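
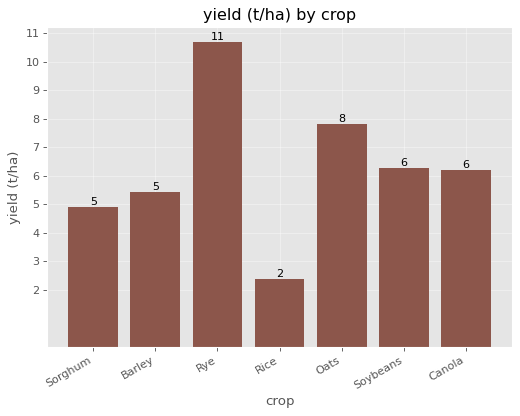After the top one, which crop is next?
Oats

Top 3: Rye ≈ 11, Oats ≈ 8, Soybeans ≈ 6.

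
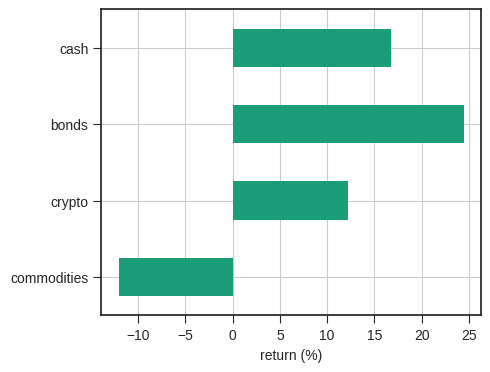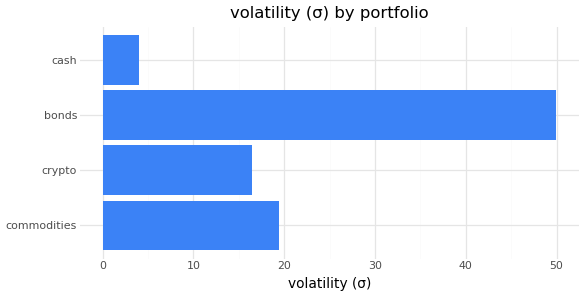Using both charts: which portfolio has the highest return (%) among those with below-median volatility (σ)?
Chart 2 median volatility (σ) ≈ 20; below-median portfolios: crypto, cash. Among those, cash has the highest return (%) (≈ 15).

cash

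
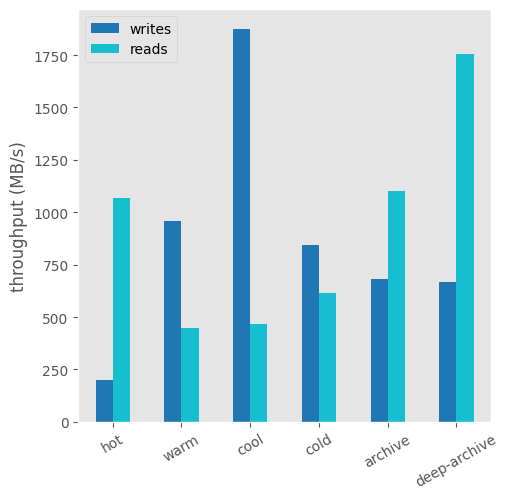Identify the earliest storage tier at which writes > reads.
warm

hot: writes ≈ 200 vs reads ≈ 1000 (not yet); warm: writes ≈ 1000 vs reads ≈ 400 (first crossover).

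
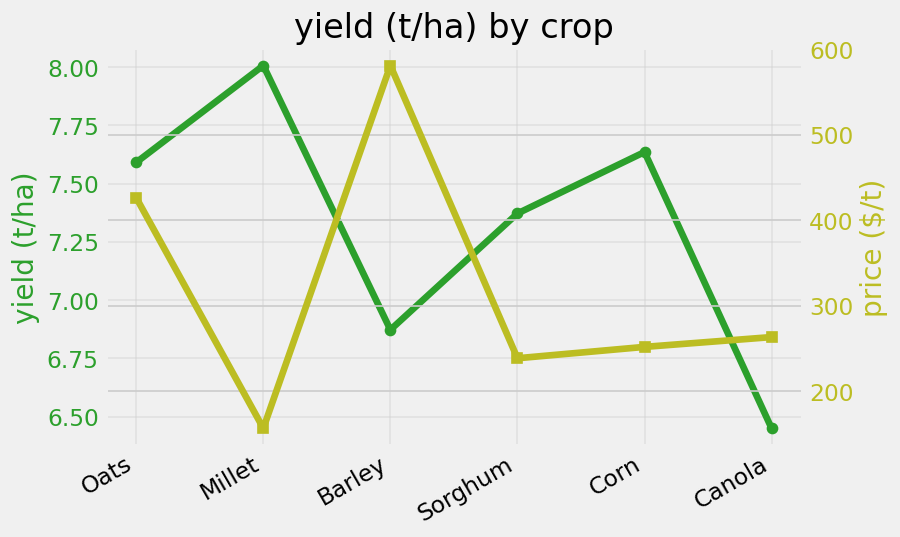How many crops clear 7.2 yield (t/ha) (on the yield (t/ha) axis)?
Above 7.2: Oats, Millet, Sorghum, Corn.

4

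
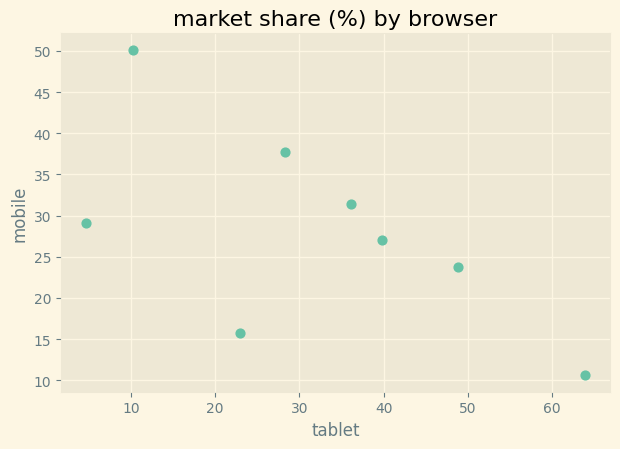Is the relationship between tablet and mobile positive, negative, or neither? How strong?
negative, moderate

Points are negatively correlated; moderate (|r| ≈ 0.6).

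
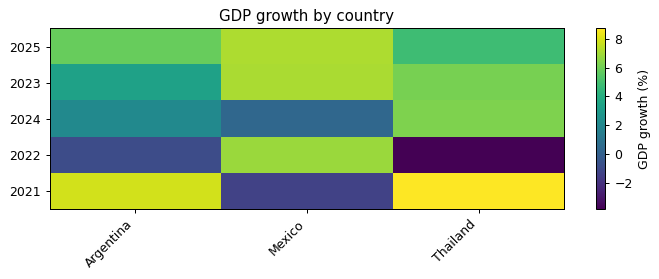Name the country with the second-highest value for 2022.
Argentina

Top 3 for 2022: Mexico ≈ 6, Argentina ≈ 0, Thailand ≈ -4.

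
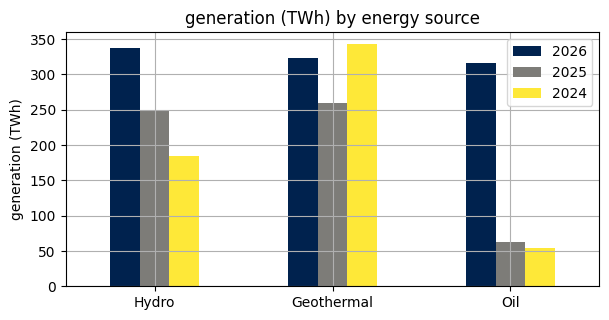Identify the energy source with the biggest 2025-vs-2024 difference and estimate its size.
Geothermal: 2025 ≈ 250, 2024 ≈ 350 → gap ≈ 100. Next-largest (Hydro) is only ≈ 50.

Geothermal, ≈ 100 TWh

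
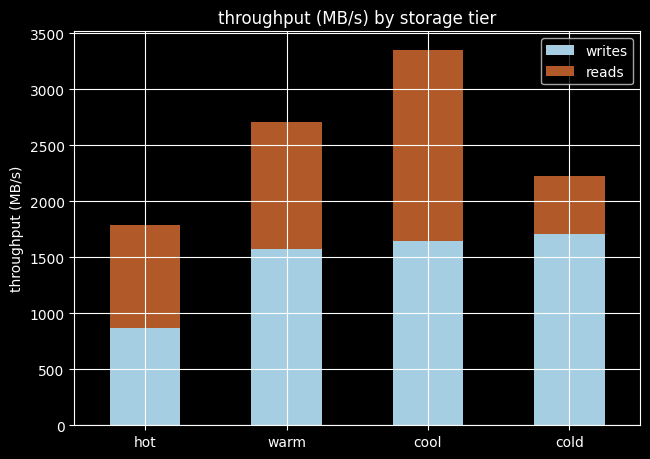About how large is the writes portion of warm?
writes top ≈ 1500, bottom ≈ 0; segment ≈ 1500.

≈ 1500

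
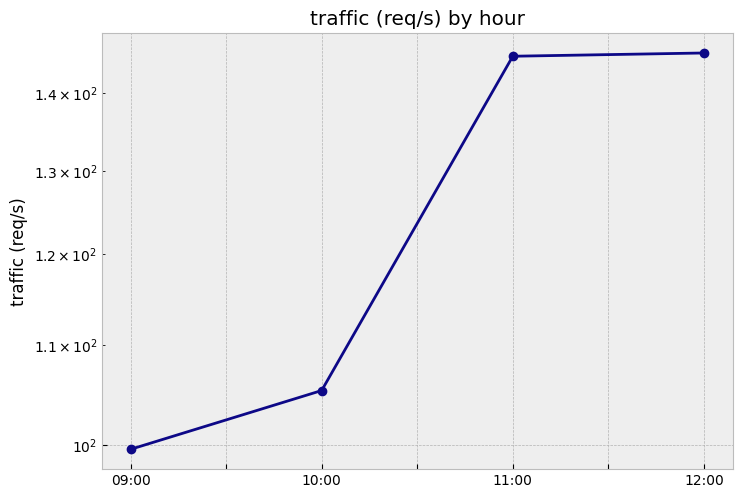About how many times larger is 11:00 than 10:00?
≈ 1.38×

11:00 ≈ 145, 10:00 ≈ 105; 145/105 ≈ 1.38.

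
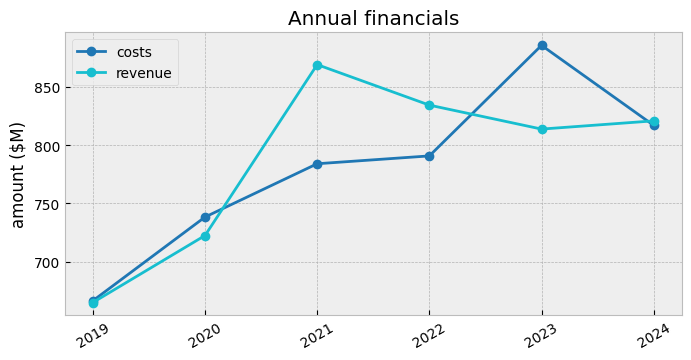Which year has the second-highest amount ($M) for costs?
2024

Top 3 for costs: 2023 ≈ 880, 2024 ≈ 820, 2022 ≈ 800.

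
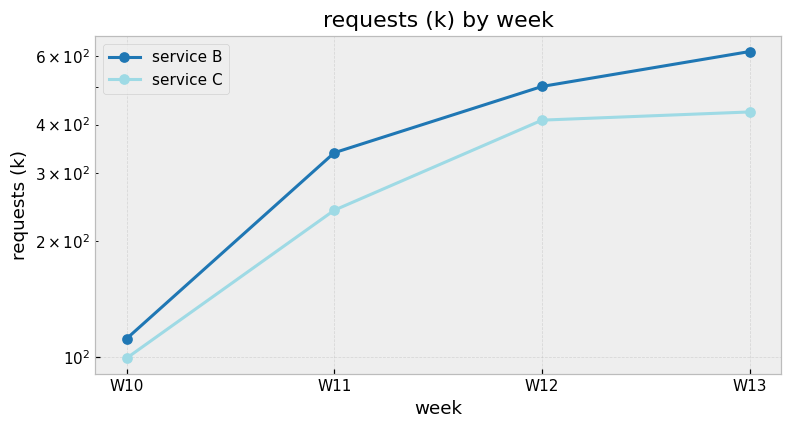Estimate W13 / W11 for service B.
W13 ≈ 600, W11 ≈ 350; 600/350 ≈ 1.71.

≈ 1.71×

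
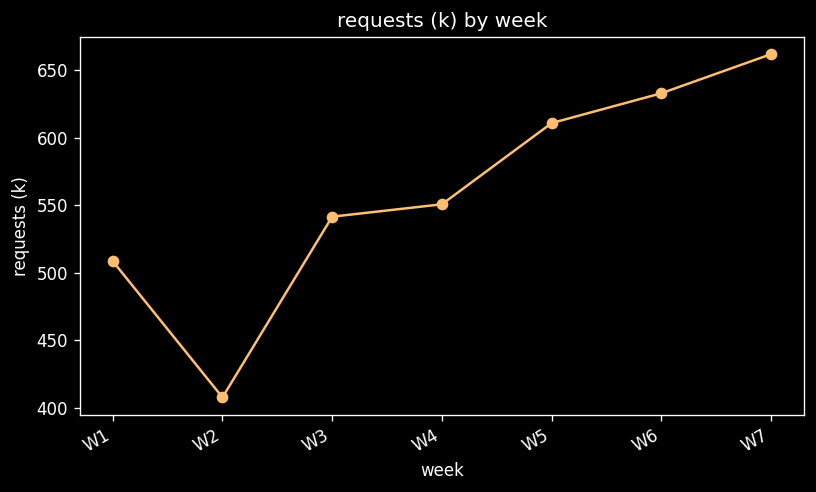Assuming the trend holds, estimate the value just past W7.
≈ 675

Last three: 600, 625, 650 → slope ≈ 25/step → next ≈ 675.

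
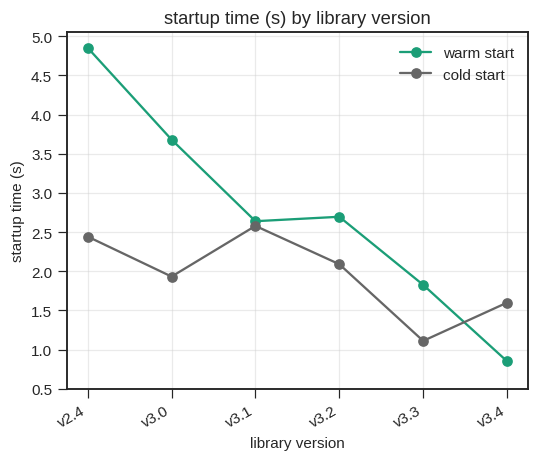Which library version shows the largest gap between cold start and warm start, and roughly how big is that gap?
v2.4, ≈ 2.5 s

v2.4: cold start ≈ 2.5, warm start ≈ 5.0 → gap ≈ 2.5. Next-largest (v3.0) is only ≈ 1.5.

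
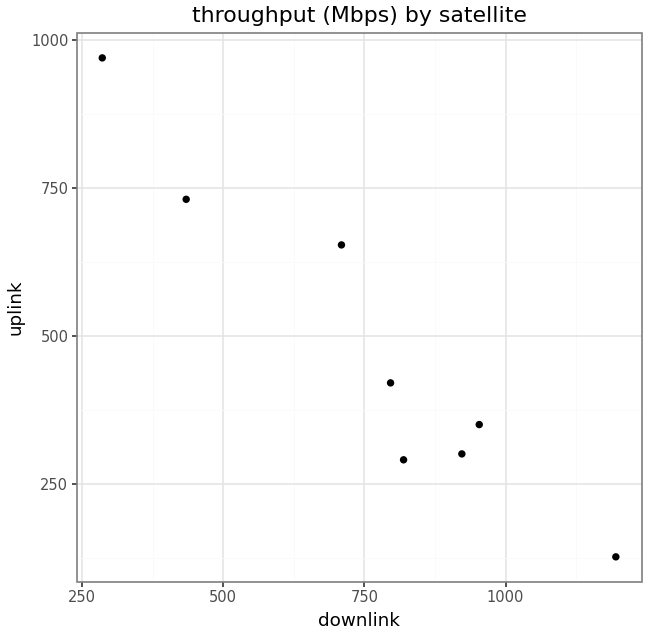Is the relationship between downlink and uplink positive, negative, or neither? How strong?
Points are negatively correlated; strong (|r| ≈ 1.0).

negative, strong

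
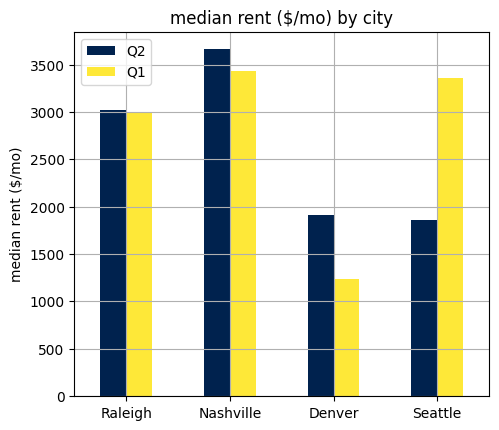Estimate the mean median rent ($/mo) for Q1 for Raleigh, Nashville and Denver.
≈ 2500

(3000 + 3500 + 1000) / 3 ≈ 2500.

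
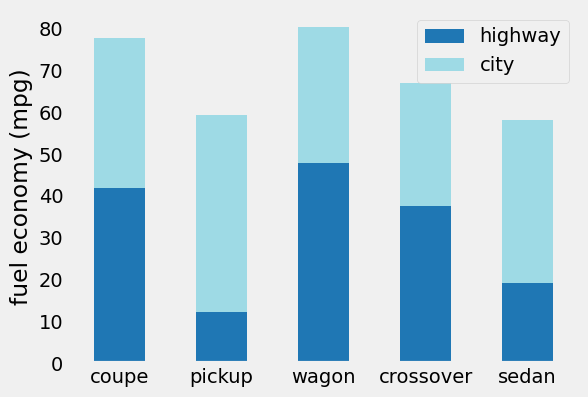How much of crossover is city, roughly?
≈ 30

city top ≈ 70, bottom ≈ 40; segment ≈ 30.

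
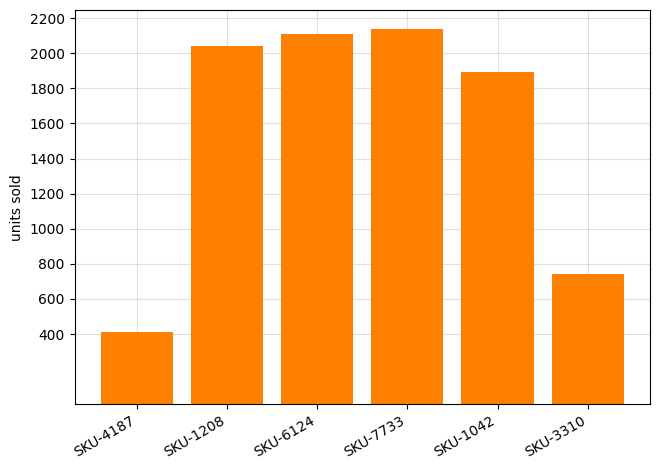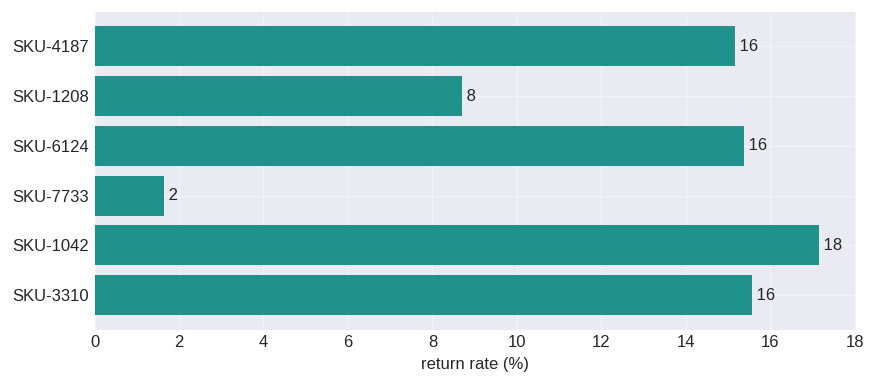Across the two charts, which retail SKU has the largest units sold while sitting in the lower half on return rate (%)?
SKU-7733

Chart 2 median return rate (%) ≈ 16; below-median retail SKUs: SKU-4187, SKU-1208, SKU-7733. Among those, SKU-7733 has the highest units sold (≈ 2200).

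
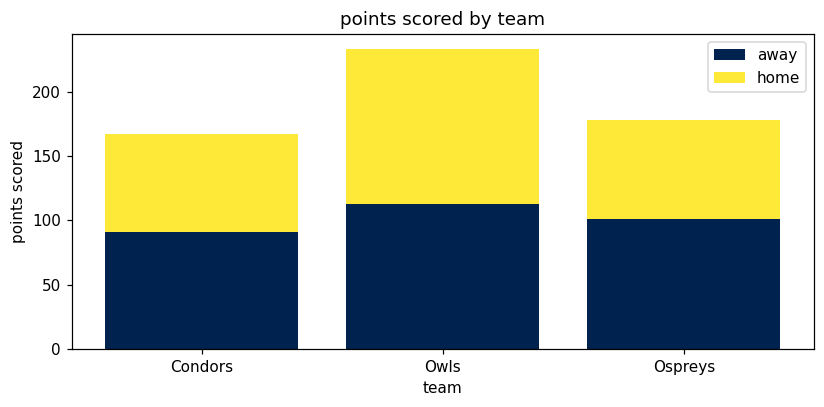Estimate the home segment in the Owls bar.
home top ≈ 240, bottom ≈ 120; segment ≈ 120.

≈ 120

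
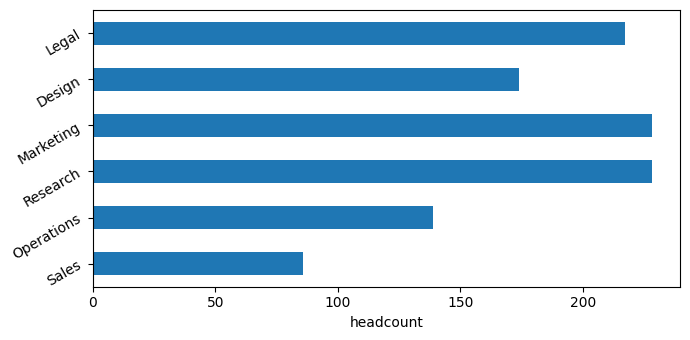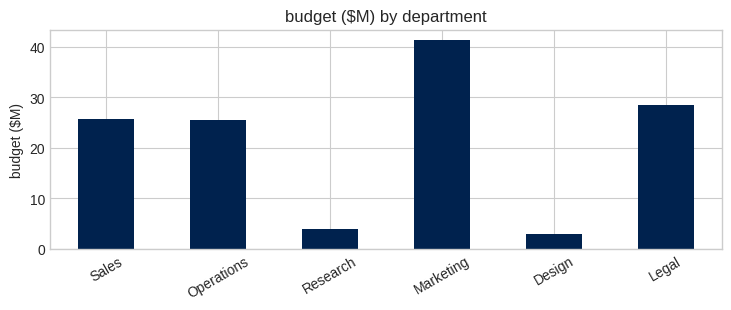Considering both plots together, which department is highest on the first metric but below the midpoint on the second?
Research

Chart 2 median budget ($M) ≈ 25; below-median departments: Operations, Research, Design. Among those, Research has the highest headcount (≈ 225).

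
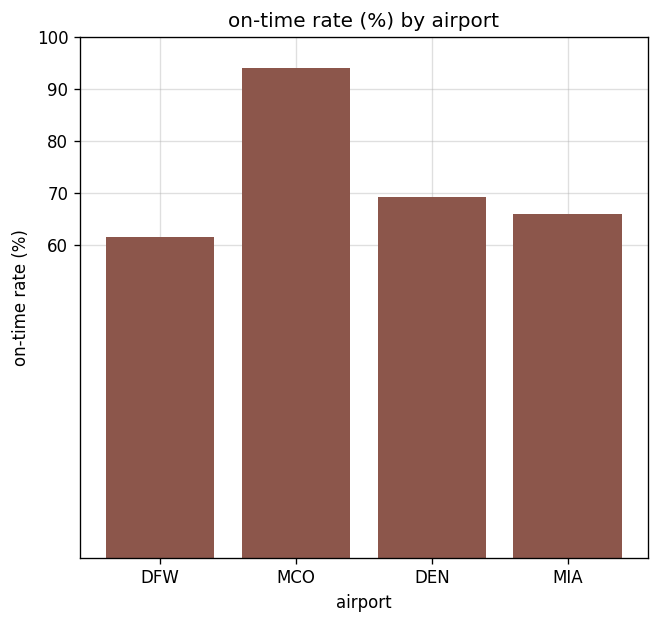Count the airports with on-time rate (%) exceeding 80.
1

Above 80: MCO.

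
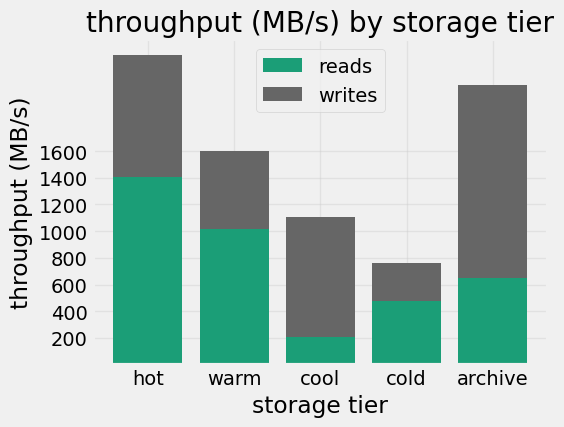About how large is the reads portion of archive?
≈ 600

reads top ≈ 600, bottom ≈ 0; segment ≈ 600.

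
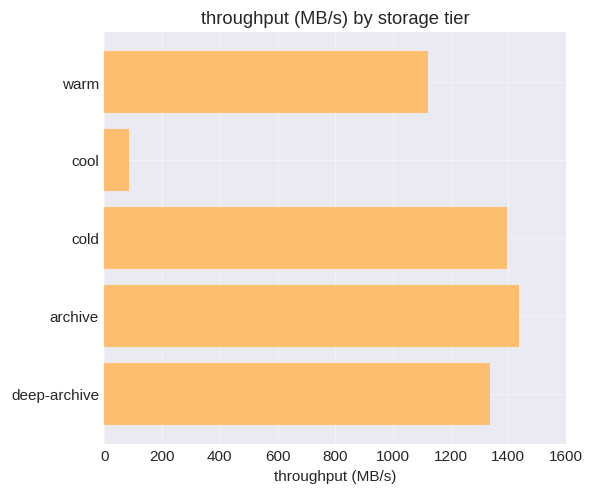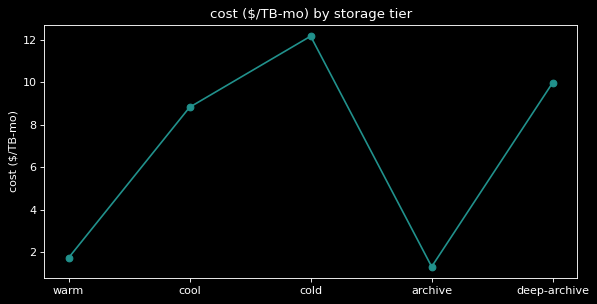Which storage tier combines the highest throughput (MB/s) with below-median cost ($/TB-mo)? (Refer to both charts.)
archive

Chart 2 median cost ($/TB-mo) ≈ 8; below-median storage tiers: warm, archive. Among those, archive has the highest throughput (MB/s) (≈ 1400).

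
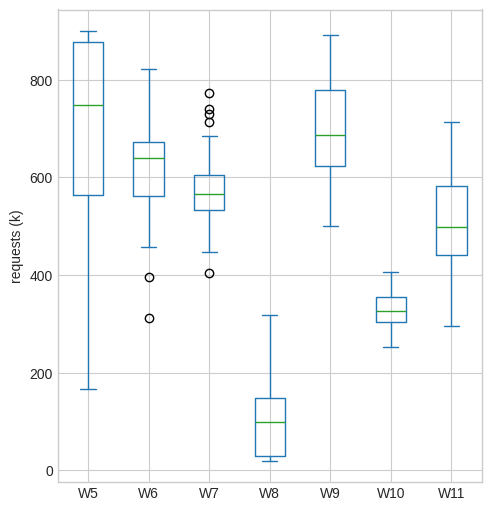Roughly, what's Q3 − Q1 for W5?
Q3 ≈ 900, Q1 ≈ 600; IQR ≈ 300.

≈ 300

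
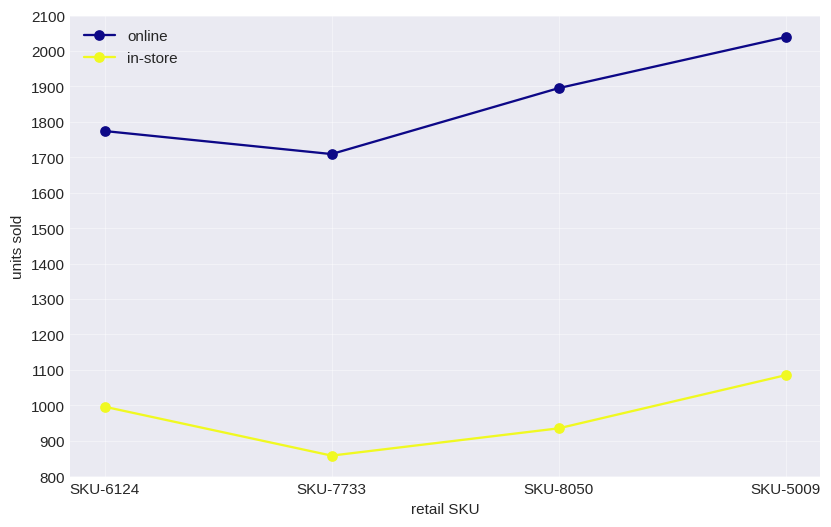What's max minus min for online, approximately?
Max SKU-5009 ≈ 2000, min SKU-7733 ≈ 1700; range ≈ 300.

≈ 300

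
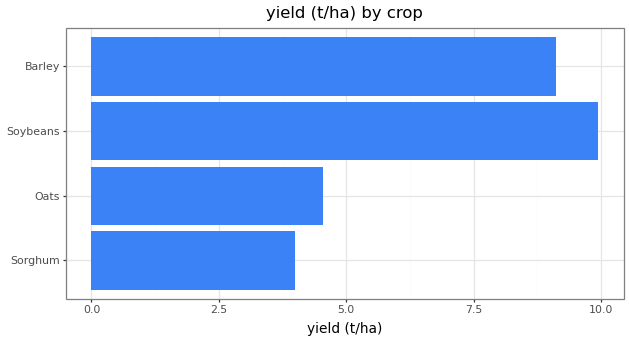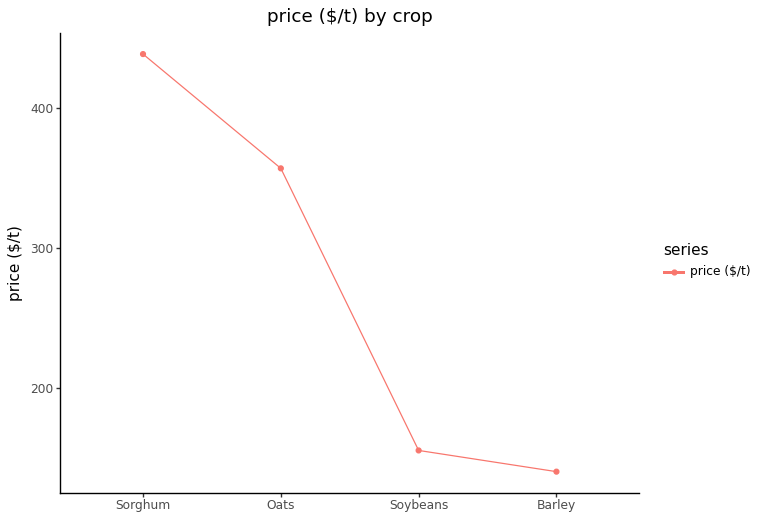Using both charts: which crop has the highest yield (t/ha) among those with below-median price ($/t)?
Chart 2 median price ($/t) ≈ 250; below-median crops: Soybeans, Barley. Among those, Soybeans has the highest yield (t/ha) (≈ 10).

Soybeans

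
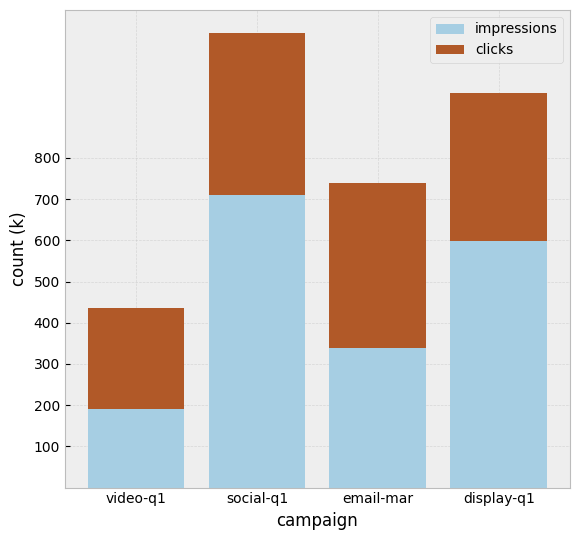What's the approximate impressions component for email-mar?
≈ 300

impressions top ≈ 300, bottom ≈ 0; segment ≈ 300.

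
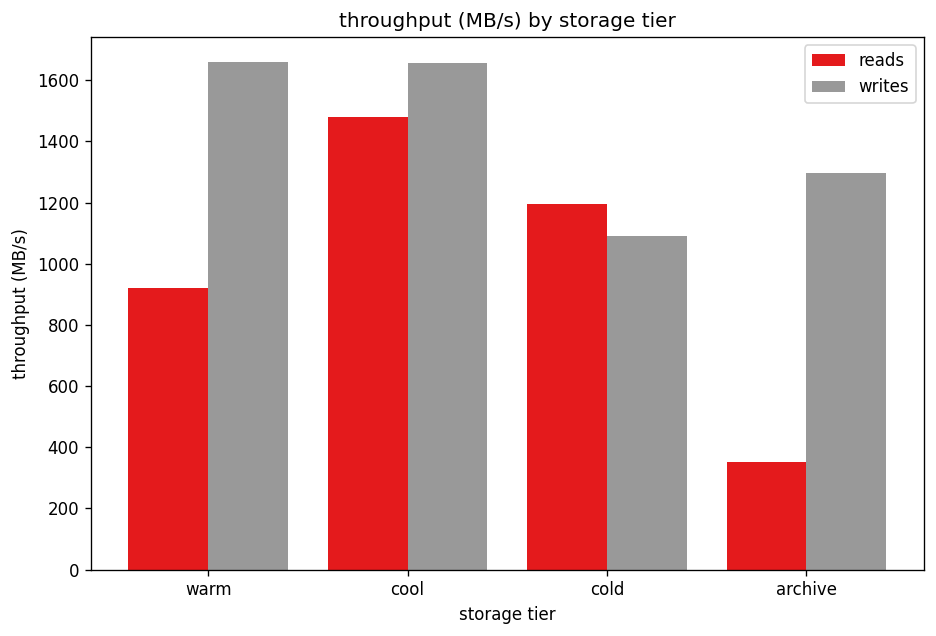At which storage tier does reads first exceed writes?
cold

cool: reads ≈ 1400 vs writes ≈ 1600 (not yet); cold: reads ≈ 1200 vs writes ≈ 1000 (first crossover).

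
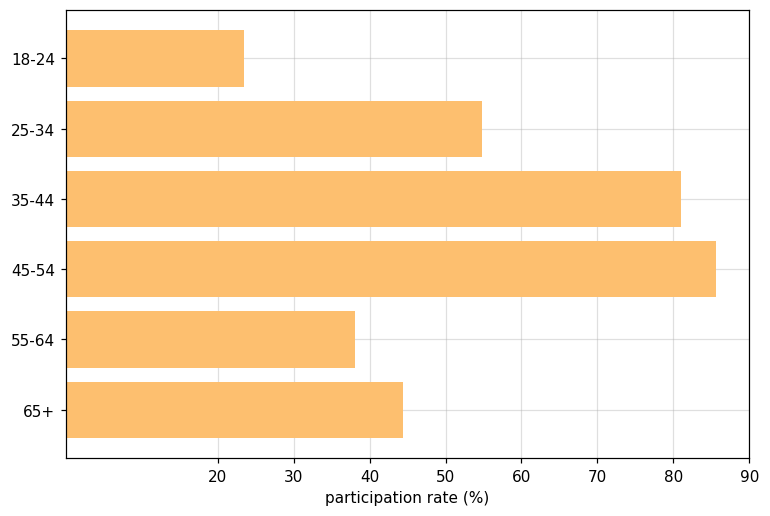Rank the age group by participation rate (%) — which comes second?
Top 3: 45-54 ≈ 90, 35-44 ≈ 80, 25-34 ≈ 50.

35-44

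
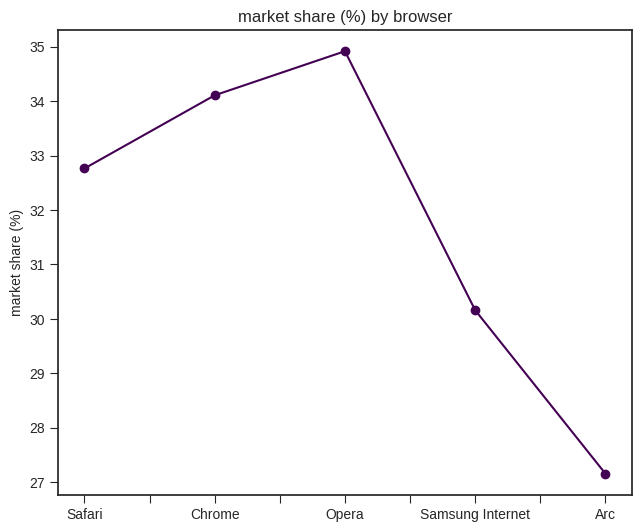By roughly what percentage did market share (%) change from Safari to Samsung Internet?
Safari ≈ 33, Samsung Internet ≈ 30; (30 − 33) / 33 ≈ -9.1%.

≈ -9.1%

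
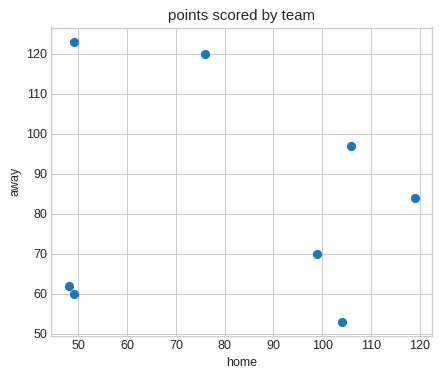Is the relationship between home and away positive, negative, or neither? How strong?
no clear correlation

Points are roughly uncorrelated; weak (|r| ≈ 0.1).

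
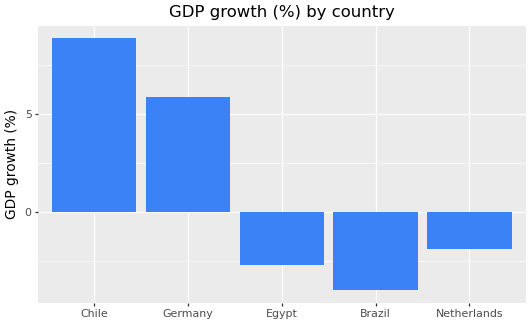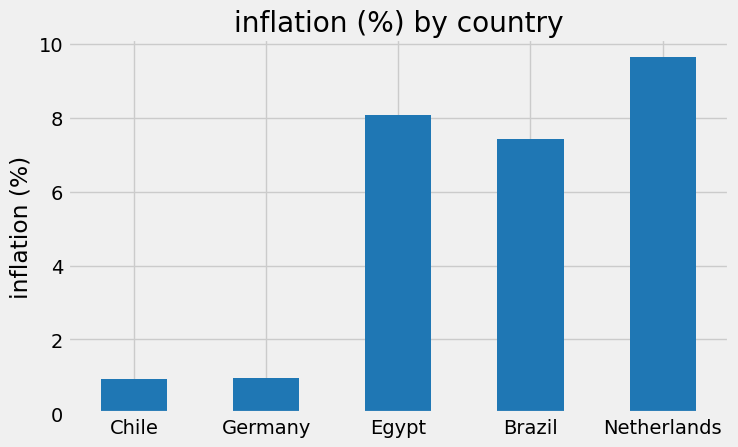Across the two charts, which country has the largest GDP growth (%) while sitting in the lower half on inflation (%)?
Chart 2 median inflation (%) ≈ 7; below-median countries: Chile, Germany. Among those, Chile has the highest GDP growth (%) (≈ 9).

Chile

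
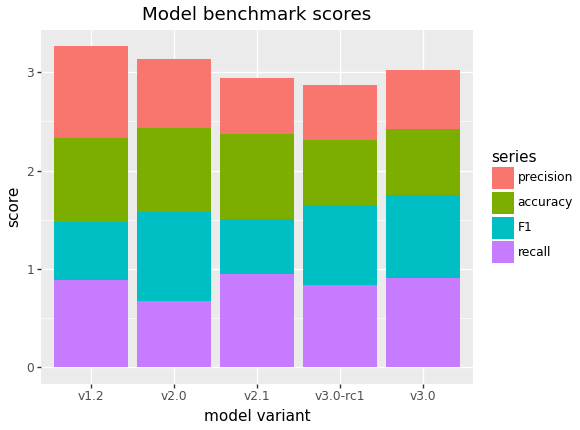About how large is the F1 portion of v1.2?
F1 top ≈ 1.5, bottom ≈ 1.0; segment ≈ 0.5.

≈ 0.5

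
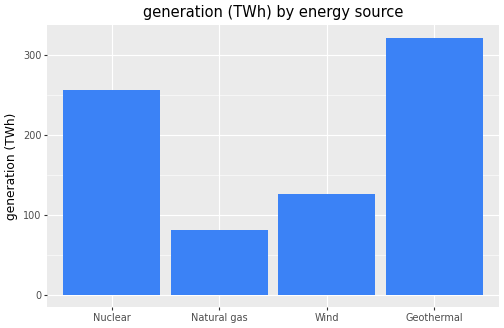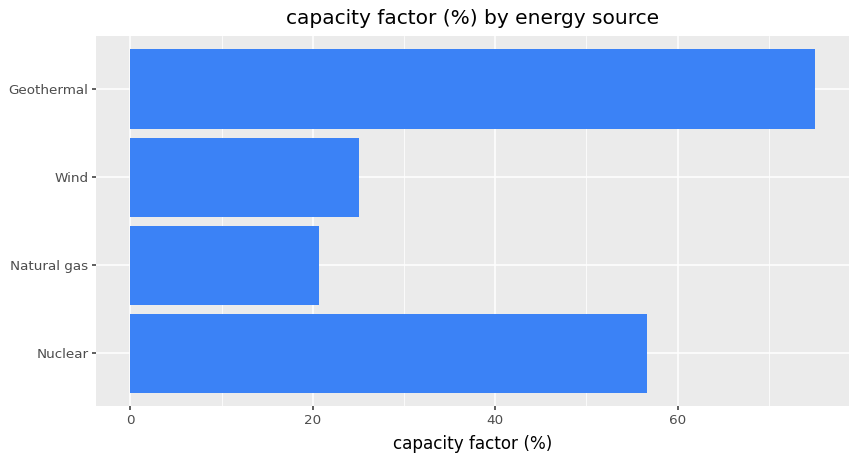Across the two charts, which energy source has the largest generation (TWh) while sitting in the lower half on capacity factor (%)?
Wind

Chart 2 median capacity factor (%) ≈ 40; below-median energy sources: Natural gas, Wind. Among those, Wind has the highest generation (TWh) (≈ 150).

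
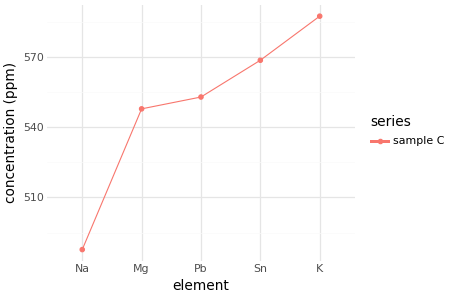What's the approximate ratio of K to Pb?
≈ 1.07×

K ≈ 590, Pb ≈ 550; 590/550 ≈ 1.07.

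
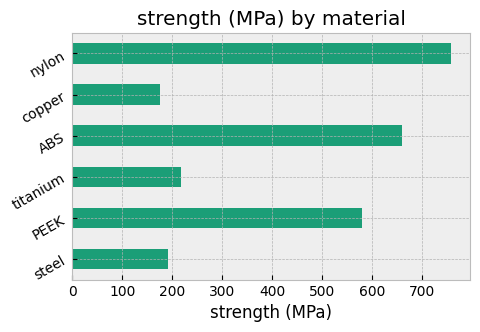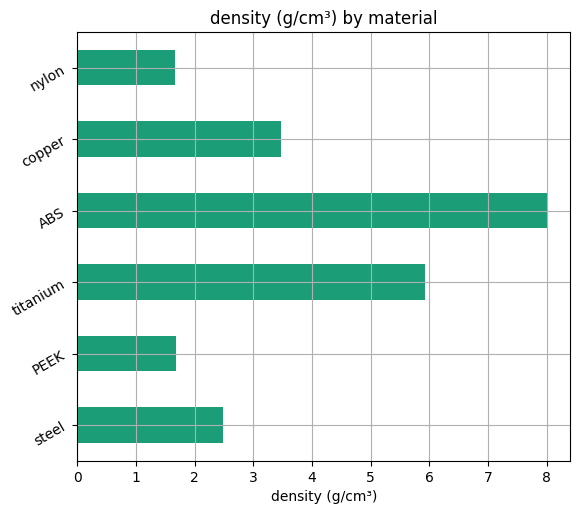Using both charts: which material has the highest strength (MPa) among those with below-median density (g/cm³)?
Chart 2 median density (g/cm³) ≈ 3; below-median materials: steel, PEEK, nylon. Among those, nylon has the highest strength (MPa) (≈ 800).

nylon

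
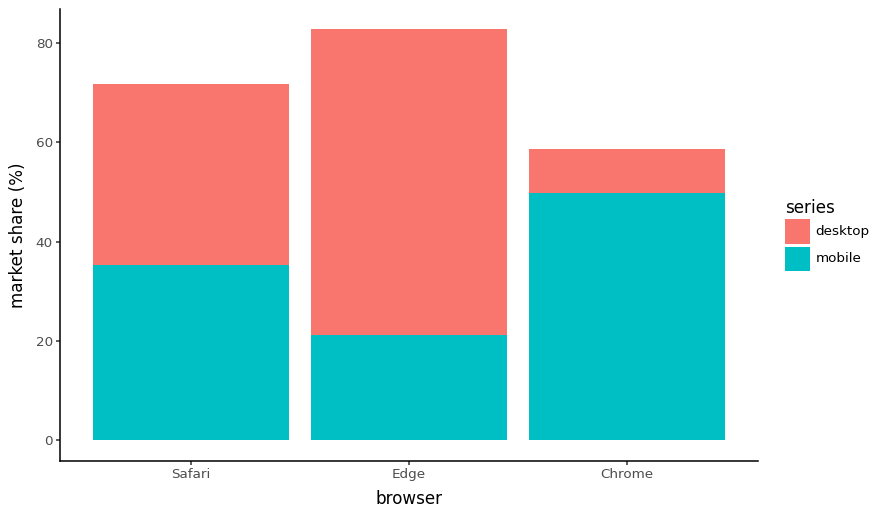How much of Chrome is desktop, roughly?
desktop top ≈ 60, bottom ≈ 50; segment ≈ 10.

≈ 10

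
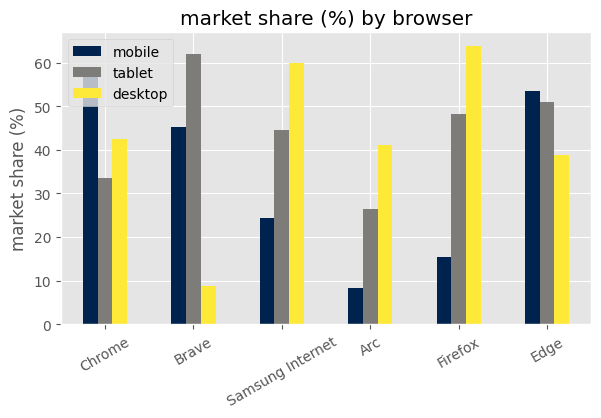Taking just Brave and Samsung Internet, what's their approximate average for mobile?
(50 + 20) / 2 ≈ 35.

≈ 35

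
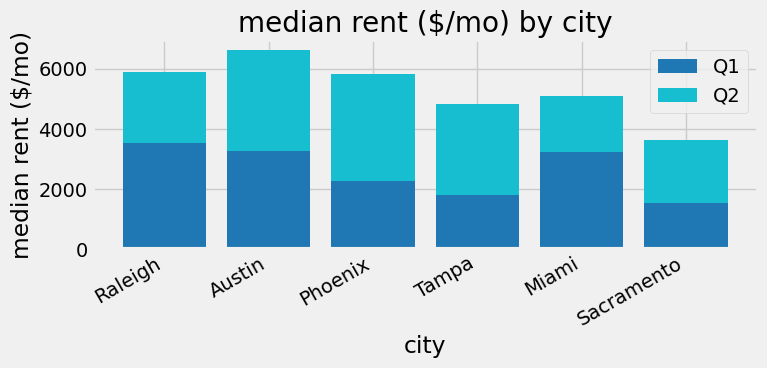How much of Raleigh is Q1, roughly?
Q1 top ≈ 4000, bottom ≈ 0; segment ≈ 4000.

≈ 4000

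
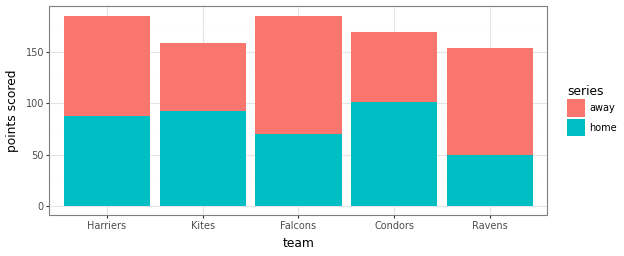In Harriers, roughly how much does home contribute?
≈ 80

home top ≈ 80, bottom ≈ 0; segment ≈ 80.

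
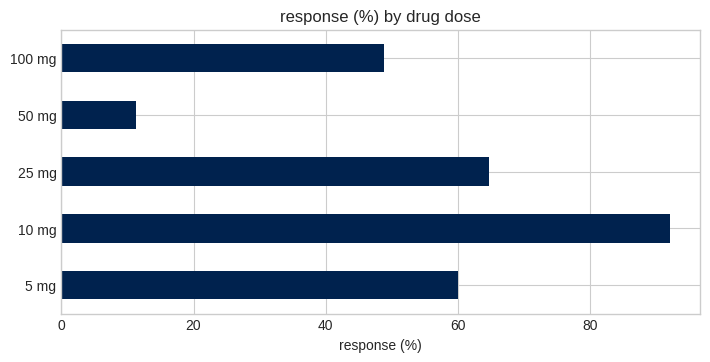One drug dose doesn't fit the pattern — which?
50 mg

50 mg ≈ 10; the rest sit between ≈ 50 and ≈ 90.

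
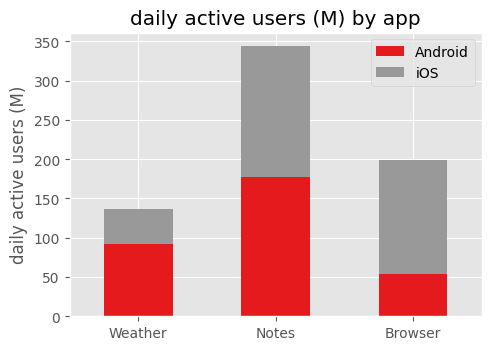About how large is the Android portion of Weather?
Android top ≈ 100, bottom ≈ 0; segment ≈ 100.

≈ 100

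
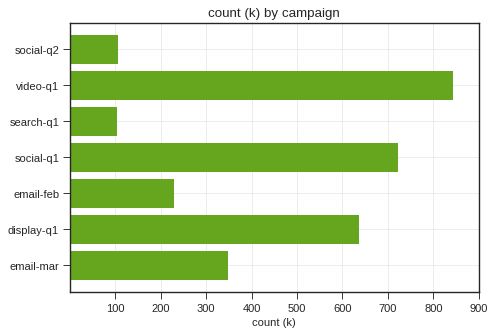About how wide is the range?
Max video-q1 ≈ 800, min search-q1 ≈ 100; range ≈ 700.

≈ 700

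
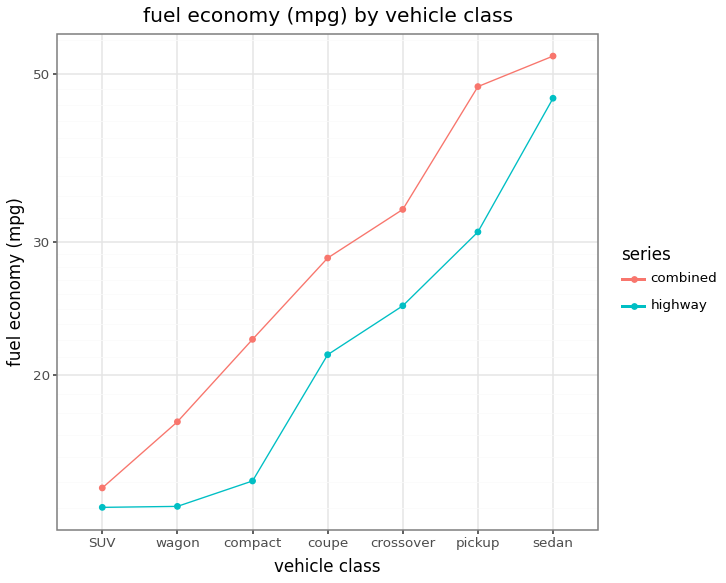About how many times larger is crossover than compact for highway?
crossover ≈ 25, compact ≈ 15; 25/15 ≈ 1.67.

≈ 1.67×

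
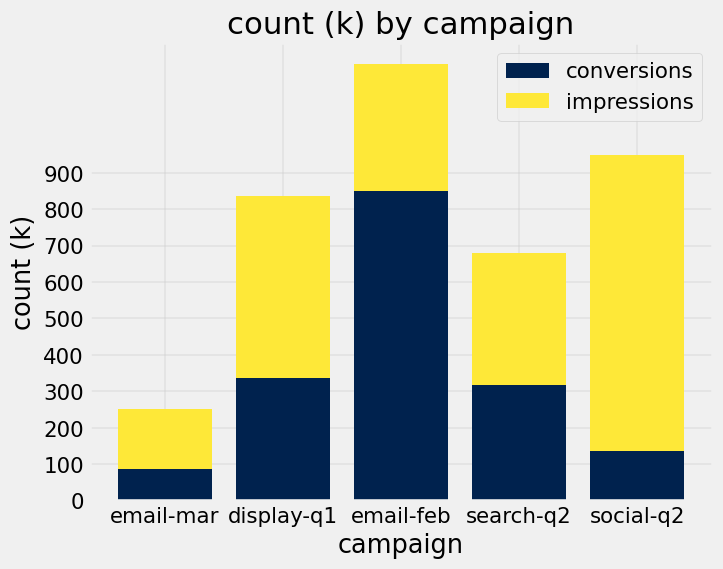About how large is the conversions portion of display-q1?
≈ 300

conversions top ≈ 300, bottom ≈ 0; segment ≈ 300.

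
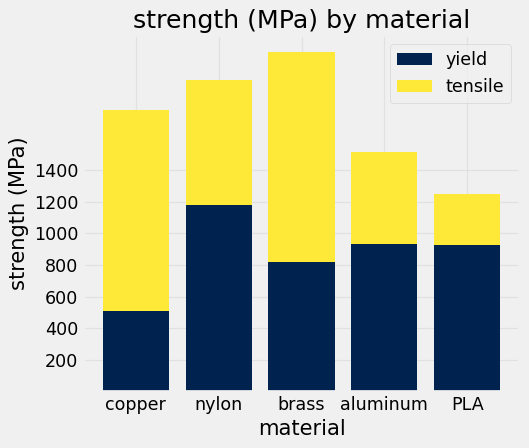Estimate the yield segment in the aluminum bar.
yield top ≈ 1000, bottom ≈ 0; segment ≈ 1000.

≈ 1000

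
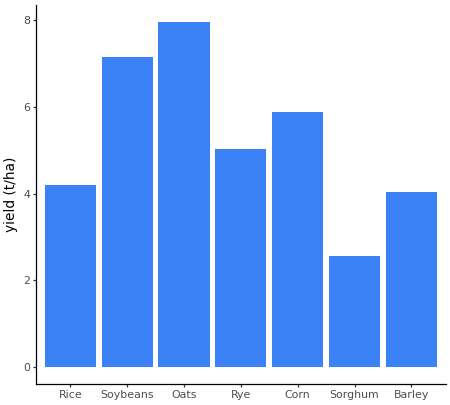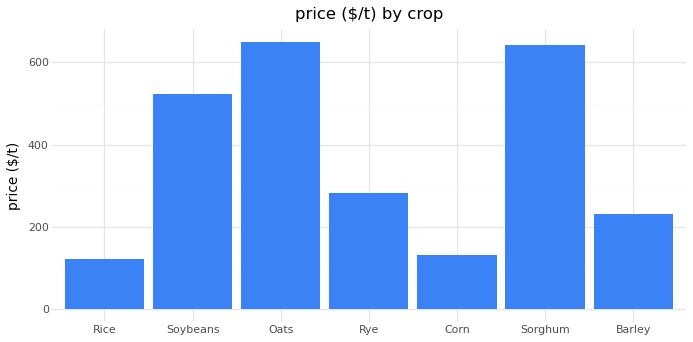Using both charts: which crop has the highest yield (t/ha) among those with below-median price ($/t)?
Chart 2 median price ($/t) ≈ 300; below-median crops: Rice, Corn, Barley. Among those, Corn has the highest yield (t/ha) (≈ 6).

Corn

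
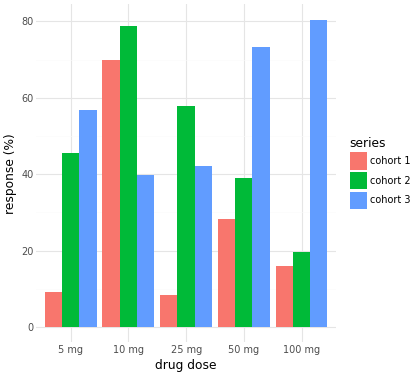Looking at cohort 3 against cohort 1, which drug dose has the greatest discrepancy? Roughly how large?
100 mg, ≈ 60 %

100 mg: cohort 3 ≈ 80, cohort 1 ≈ 20 → gap ≈ 60. Next-largest (5 mg) is only ≈ 50.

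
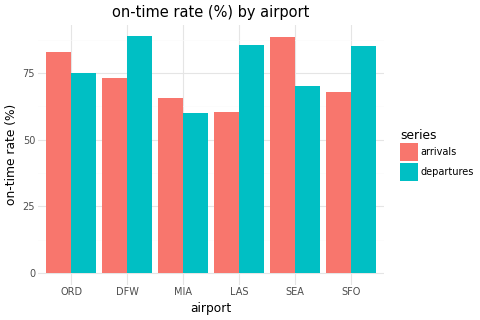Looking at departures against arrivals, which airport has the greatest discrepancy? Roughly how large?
LAS, ≈ 30 %

LAS: departures ≈ 90, arrivals ≈ 60 → gap ≈ 30. Next-largest (SEA) is only ≈ 20.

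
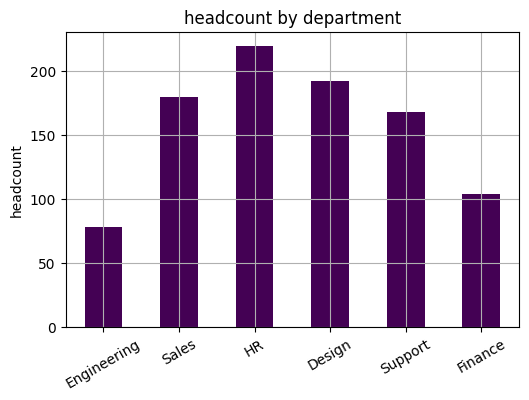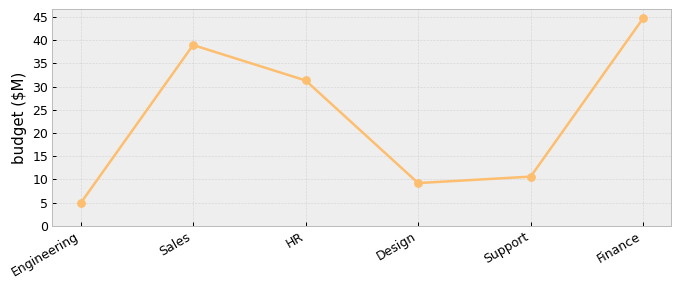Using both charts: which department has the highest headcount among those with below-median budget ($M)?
Chart 2 median budget ($M) ≈ 20; below-median departments: Engineering, Design, Support. Among those, Design has the highest headcount (≈ 200).

Design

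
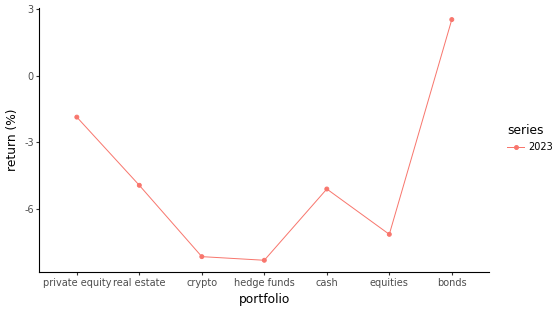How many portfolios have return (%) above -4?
Above -4: private equity, bonds.

2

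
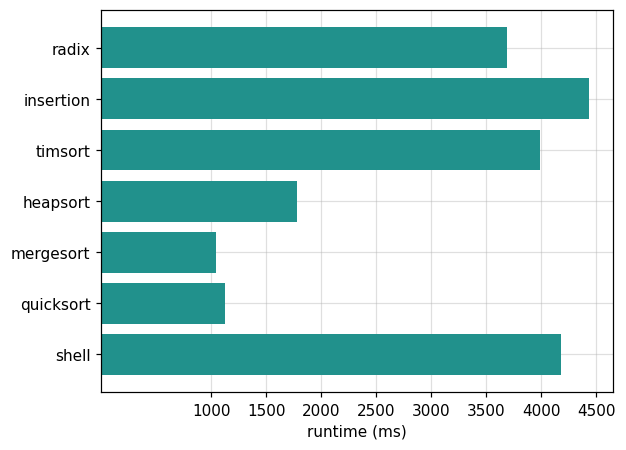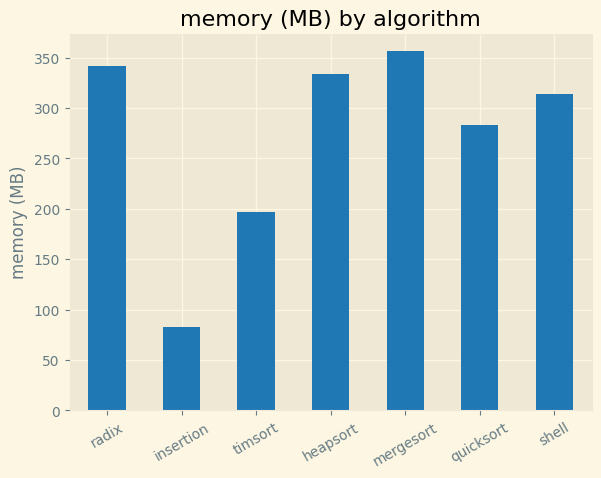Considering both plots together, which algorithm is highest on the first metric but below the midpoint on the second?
Chart 2 median memory (MB) ≈ 300; below-median algorithms: insertion, timsort, quicksort. Among those, insertion has the highest runtime (ms) (≈ 4500).

insertion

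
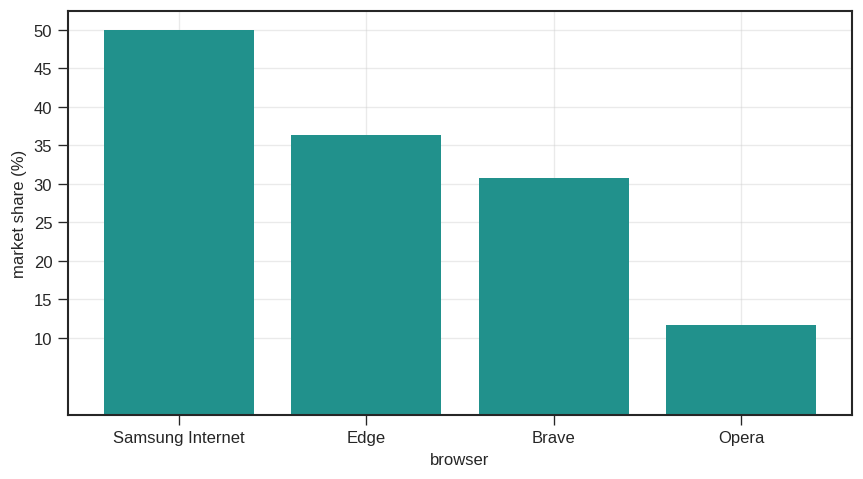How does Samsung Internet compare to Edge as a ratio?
Samsung Internet ≈ 50, Edge ≈ 35; 50/35 ≈ 1.43.

≈ 1.43×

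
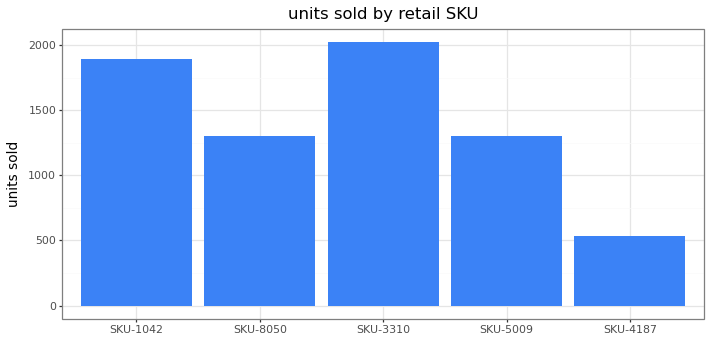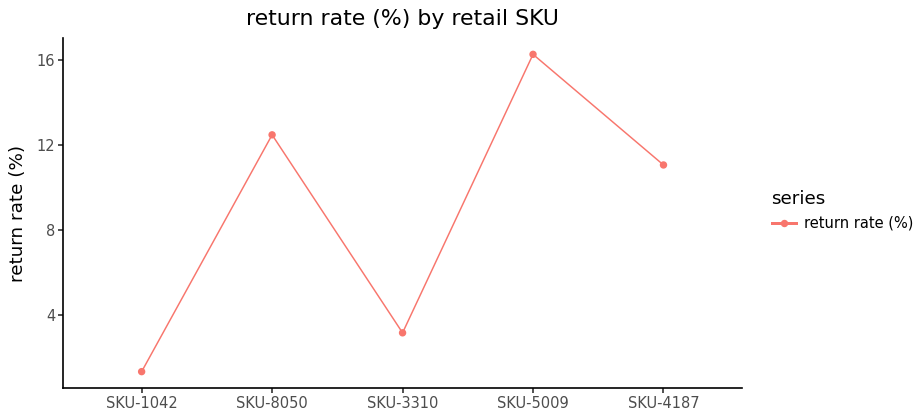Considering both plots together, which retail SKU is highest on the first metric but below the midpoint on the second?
Chart 2 median return rate (%) ≈ 12; below-median retail SKUs: SKU-1042, SKU-3310. Among those, SKU-3310 has the highest units sold (≈ 2000).

SKU-3310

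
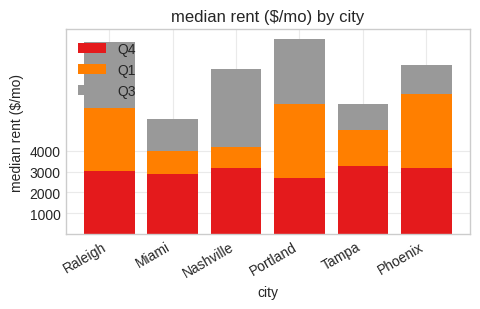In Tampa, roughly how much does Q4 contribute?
≈ 3000

Q4 top ≈ 3000, bottom ≈ 0; segment ≈ 3000.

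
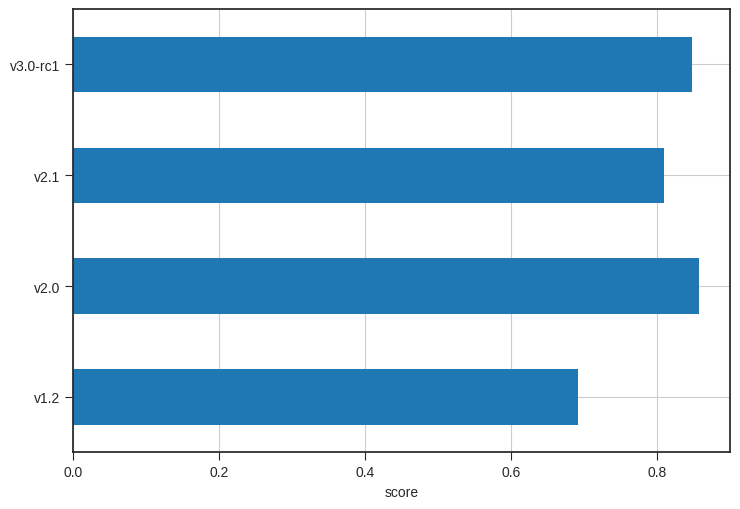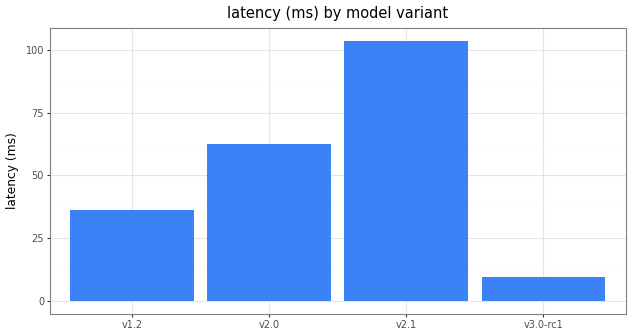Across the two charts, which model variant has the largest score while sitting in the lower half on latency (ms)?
Chart 2 median latency (ms) ≈ 50; below-median model variants: v1.2, v3.0-rc1. Among those, v3.0-rc1 has the highest score (≈ 0.8).

v3.0-rc1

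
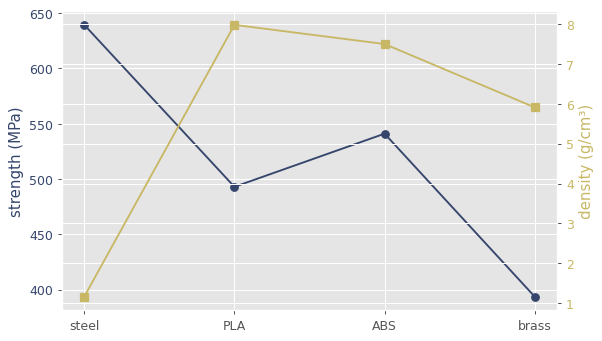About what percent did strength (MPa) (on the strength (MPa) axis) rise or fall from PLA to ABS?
PLA ≈ 500, ABS ≈ 550; (550 − 500) / 500 ≈ +10%.

≈ +10%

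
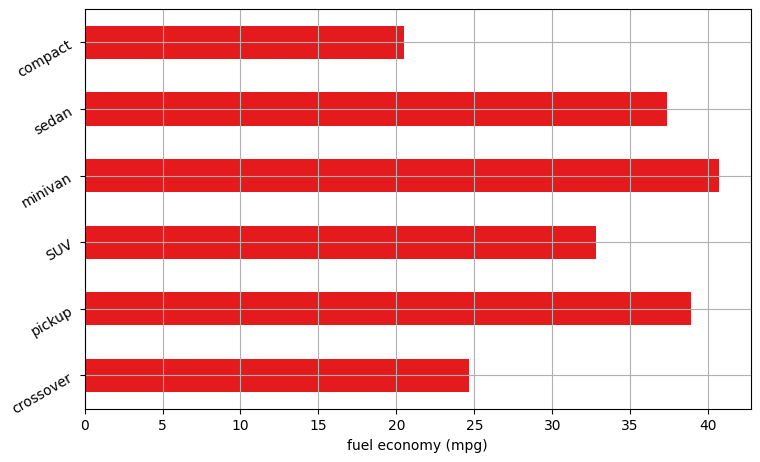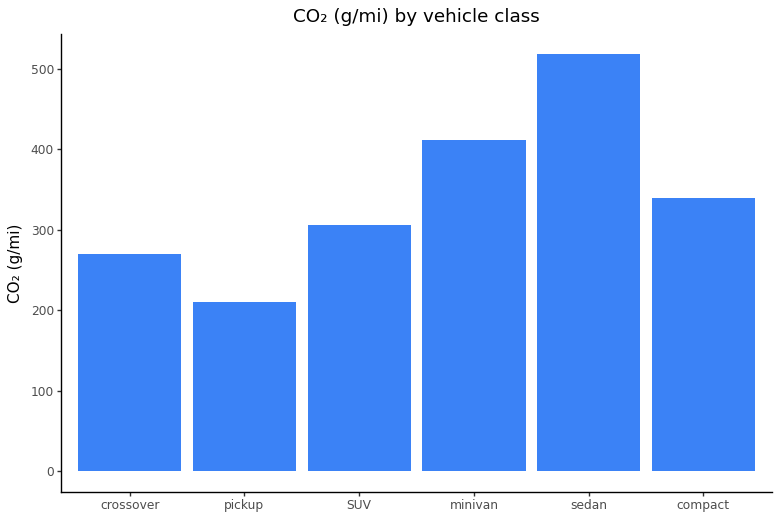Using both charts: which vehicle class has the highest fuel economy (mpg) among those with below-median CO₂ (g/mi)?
pickup

Chart 2 median CO₂ (g/mi) ≈ 300; below-median vehicle classes: crossover, pickup, SUV. Among those, pickup has the highest fuel economy (mpg) (≈ 40).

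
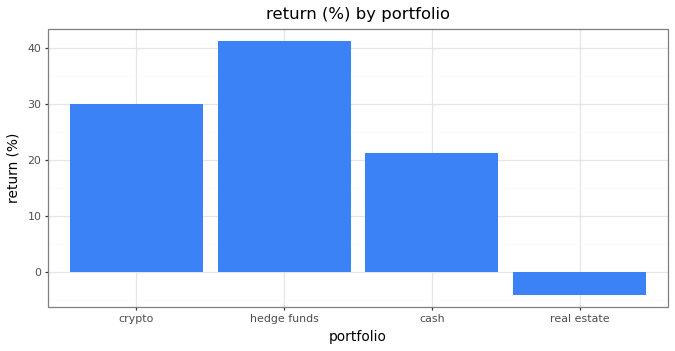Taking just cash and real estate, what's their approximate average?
≈ 8

(20 + -5) / 2 ≈ 8.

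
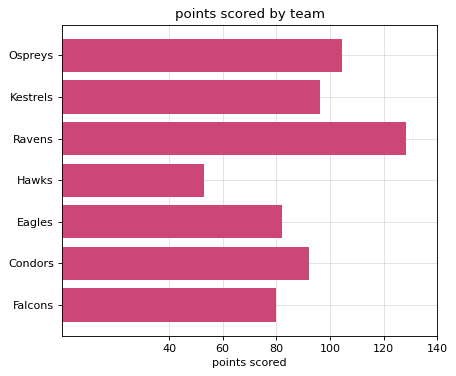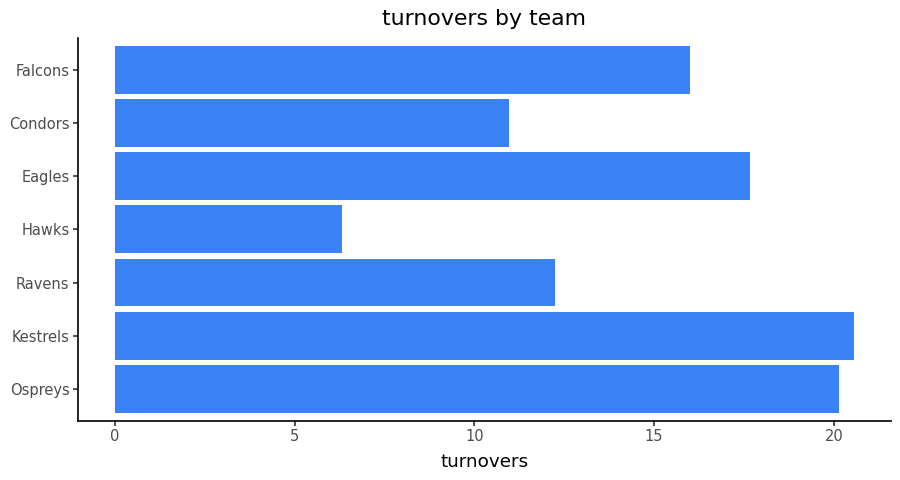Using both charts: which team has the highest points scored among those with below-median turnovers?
Chart 2 median turnovers ≈ 16; below-median teams: Ravens, Hawks, Condors. Among those, Ravens has the highest points scored (≈ 120).

Ravens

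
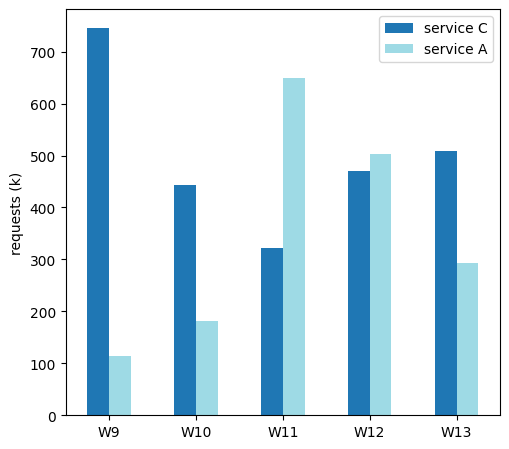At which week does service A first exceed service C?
W11

W10: service A ≈ 200 vs service C ≈ 400 (not yet); W11: service A ≈ 600 vs service C ≈ 300 (first crossover).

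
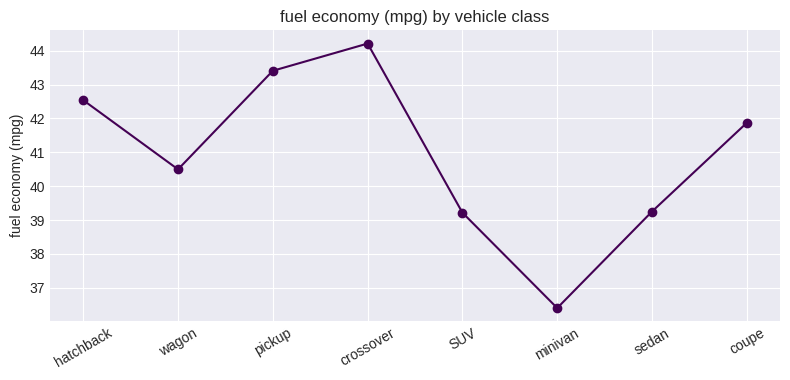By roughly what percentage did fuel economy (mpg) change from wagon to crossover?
≈ +10%

wagon ≈ 40, crossover ≈ 44; (44 − 40) / 40 ≈ +10%.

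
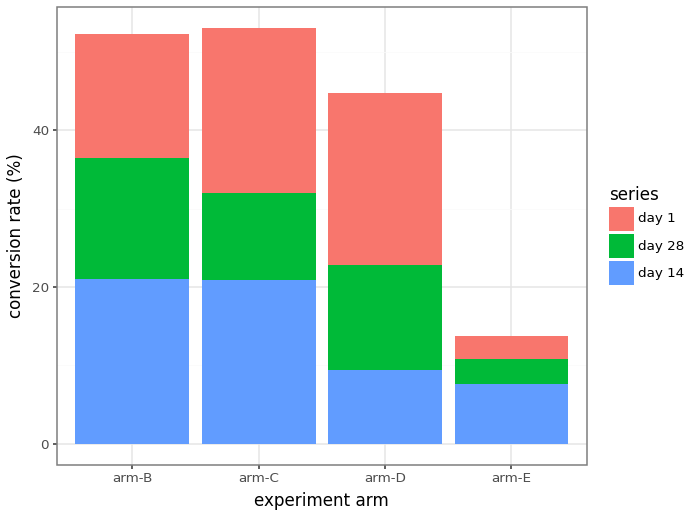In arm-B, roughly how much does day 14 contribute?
≈ 20

day 14 top ≈ 20, bottom ≈ 0; segment ≈ 20.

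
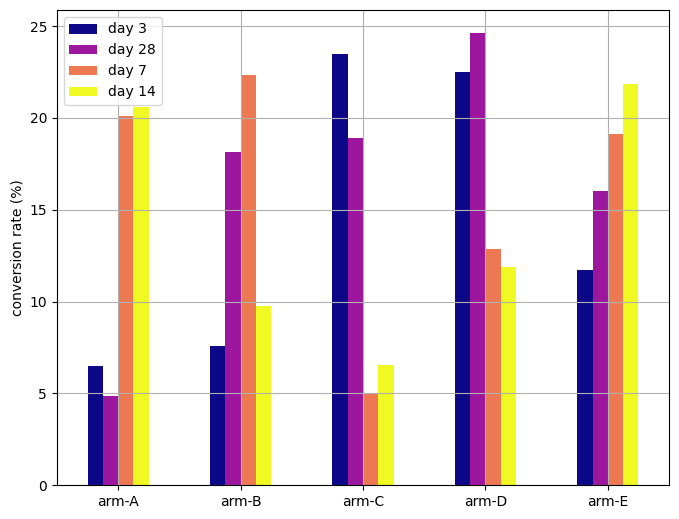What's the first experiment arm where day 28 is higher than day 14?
arm-A: day 28 ≈ 5 vs day 14 ≈ 20 (not yet); arm-B: day 28 ≈ 20 vs day 14 ≈ 10 (first crossover).

arm-B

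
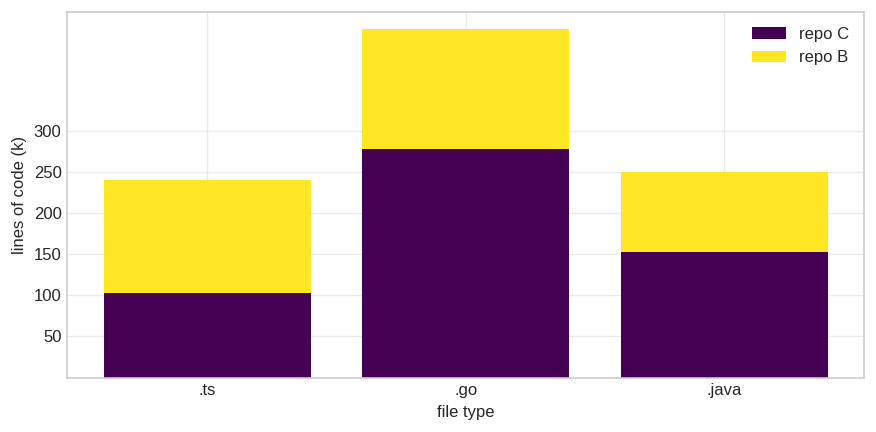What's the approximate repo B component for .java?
≈ 100

repo B top ≈ 250, bottom ≈ 150; segment ≈ 100.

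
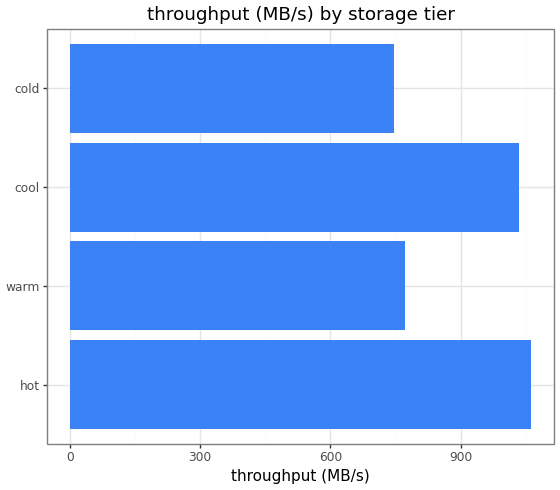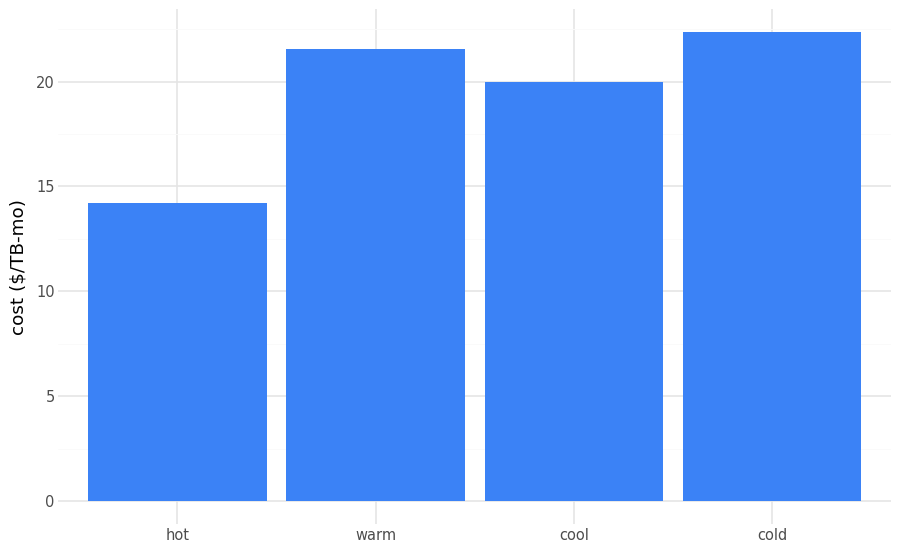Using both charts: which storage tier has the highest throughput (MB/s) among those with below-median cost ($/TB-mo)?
hot

Chart 2 median cost ($/TB-mo) ≈ 20; below-median storage tiers: hot, cool. Among those, hot has the highest throughput (MB/s) (≈ 1100).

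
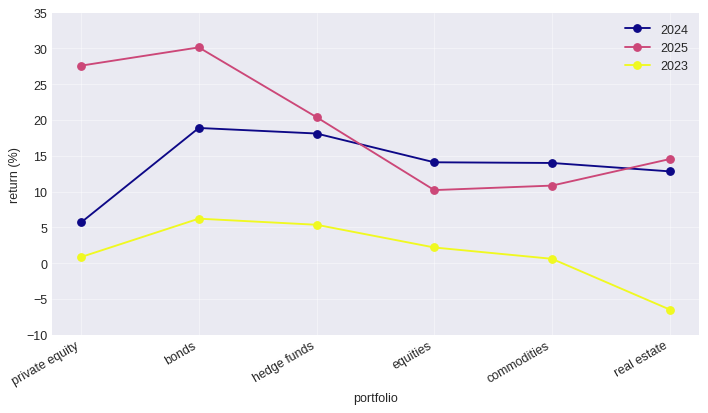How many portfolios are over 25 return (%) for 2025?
2

Above 25: private equity, bonds.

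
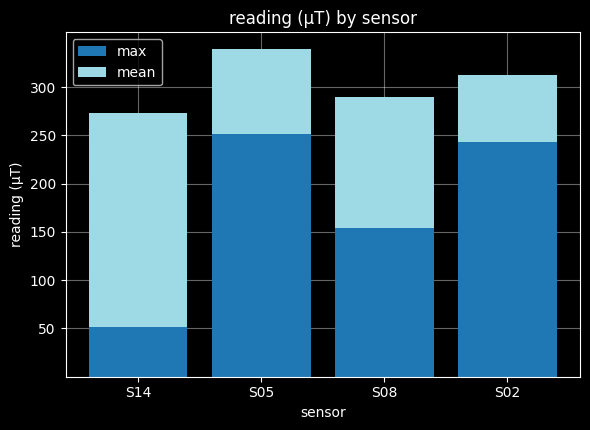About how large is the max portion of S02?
max top ≈ 250, bottom ≈ 0; segment ≈ 250.

≈ 250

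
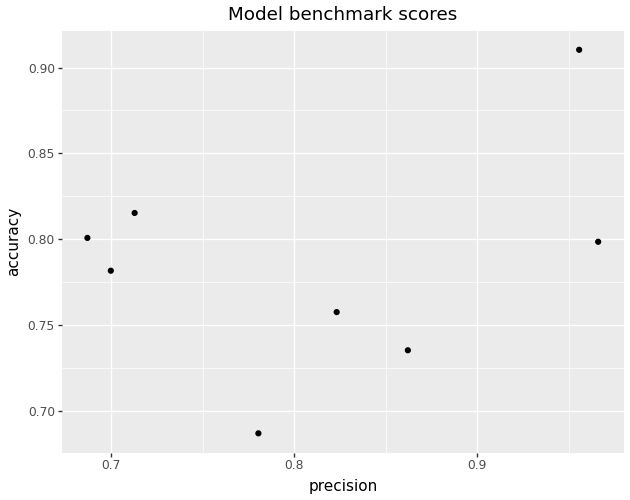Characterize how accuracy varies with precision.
positive, weak

Points are positively correlated; weak (|r| ≈ 0.3).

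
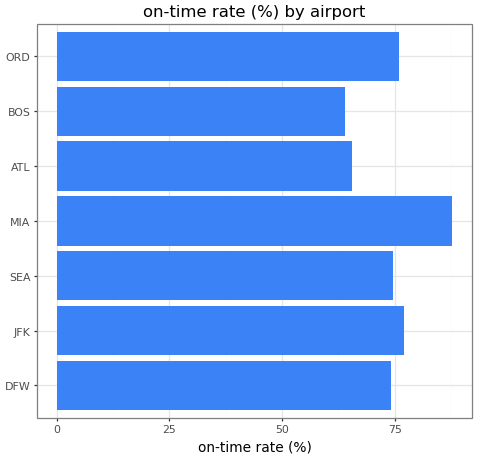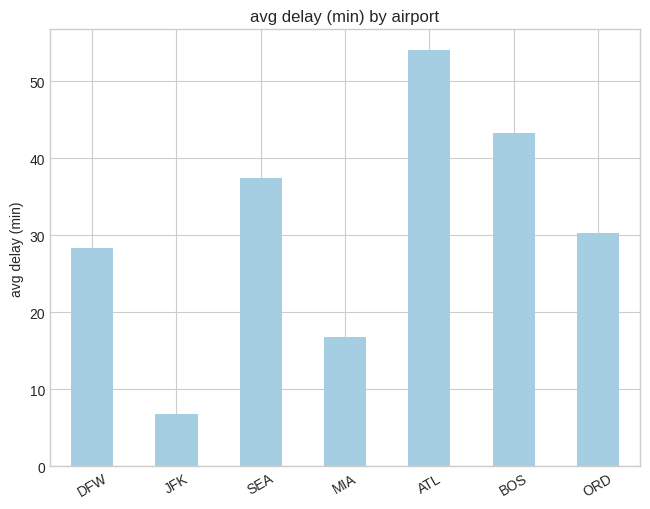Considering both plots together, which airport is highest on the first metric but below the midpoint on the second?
Chart 2 median avg delay (min) ≈ 30; below-median airports: DFW, JFK, MIA. Among those, MIA has the highest on-time rate (%) (≈ 90).

MIA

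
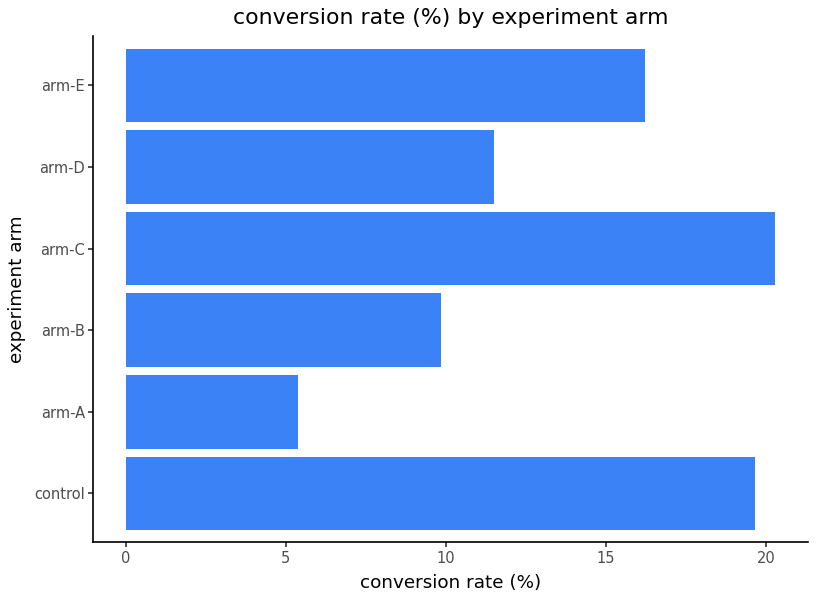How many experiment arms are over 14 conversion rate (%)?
3

Above 14: control, arm-C, arm-E.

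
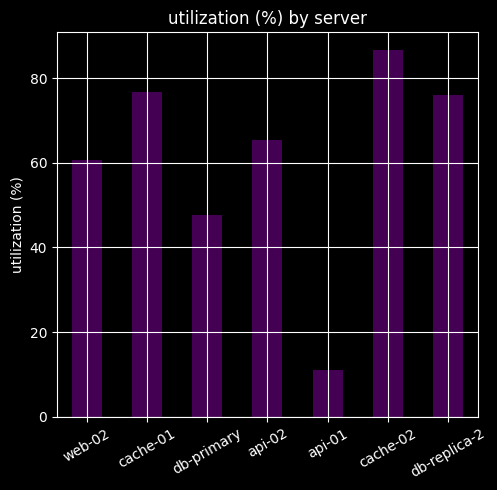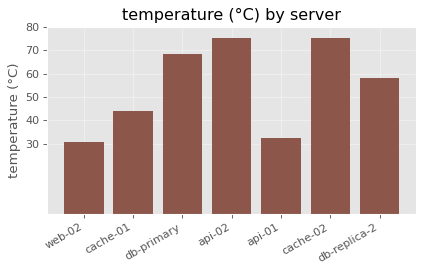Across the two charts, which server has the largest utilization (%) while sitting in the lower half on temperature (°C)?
Chart 2 median temperature (°C) ≈ 60; below-median servers: web-02, cache-01, api-01. Among those, cache-01 has the highest utilization (%) (≈ 80).

cache-01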